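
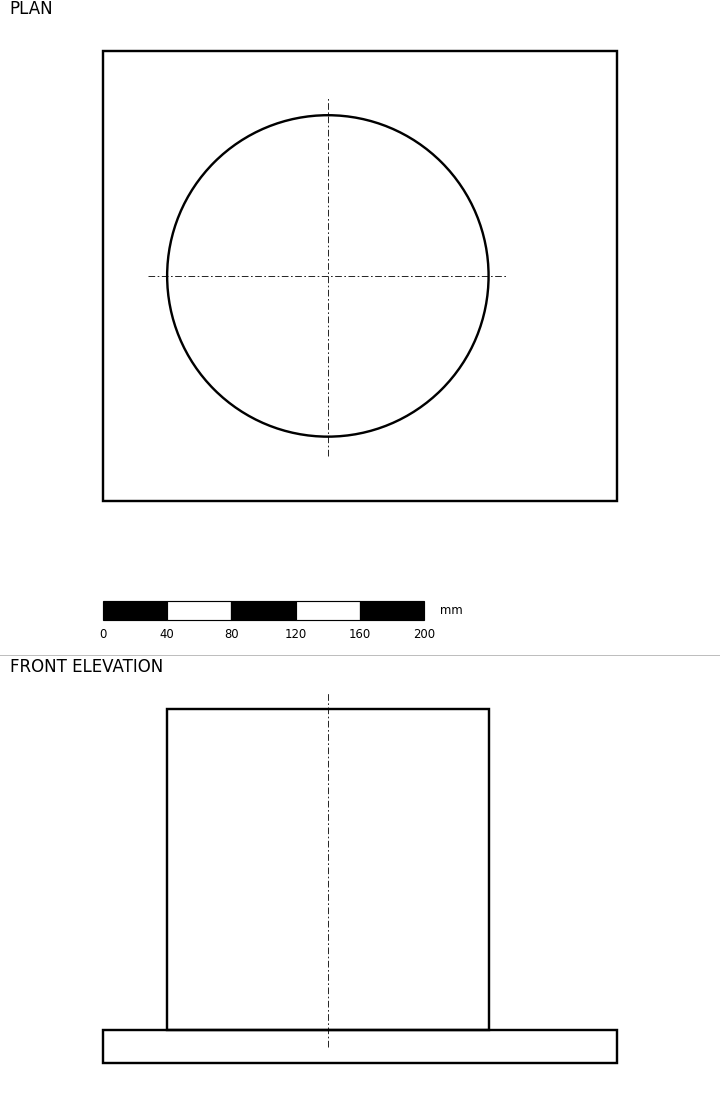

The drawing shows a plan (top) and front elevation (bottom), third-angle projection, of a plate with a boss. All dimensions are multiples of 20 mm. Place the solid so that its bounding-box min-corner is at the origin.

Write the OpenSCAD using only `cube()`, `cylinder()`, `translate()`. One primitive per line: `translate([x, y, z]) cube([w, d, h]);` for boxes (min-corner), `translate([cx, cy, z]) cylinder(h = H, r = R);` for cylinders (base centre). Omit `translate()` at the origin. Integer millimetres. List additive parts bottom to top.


cube([320, 280, 20]);
translate([140, 140, 20]) cylinder(h = 200, r = 100);


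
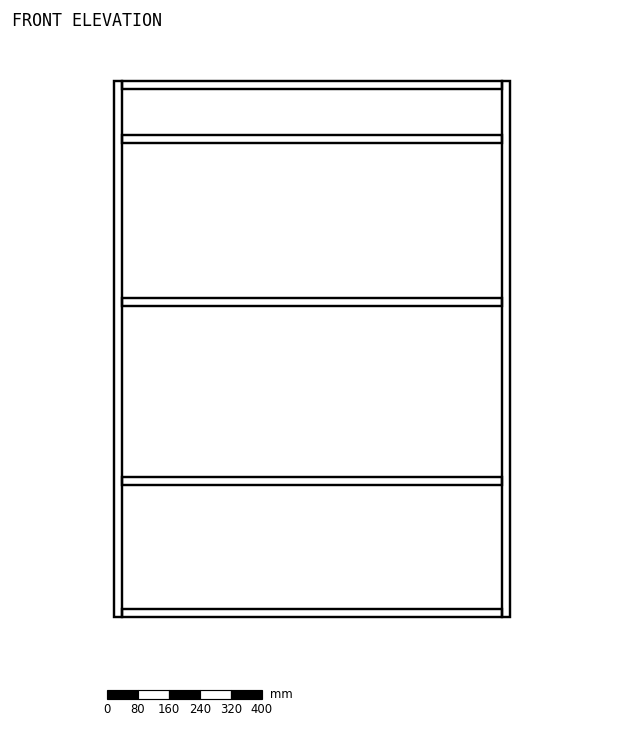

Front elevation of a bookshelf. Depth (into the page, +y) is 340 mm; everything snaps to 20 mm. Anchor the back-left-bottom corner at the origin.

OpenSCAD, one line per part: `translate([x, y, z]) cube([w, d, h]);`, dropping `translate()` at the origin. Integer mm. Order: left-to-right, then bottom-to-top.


cube([20, 340, 1380]);
translate([20, 0, 0]) cube([980, 340, 20]);
translate([20, 0, 340]) cube([980, 340, 20]);
translate([20, 0, 800]) cube([980, 340, 20]);
translate([20, 0, 1220]) cube([980, 340, 20]);
translate([20, 0, 1360]) cube([980, 340, 20]);
translate([1000, 0, 0]) cube([20, 340, 1380]);


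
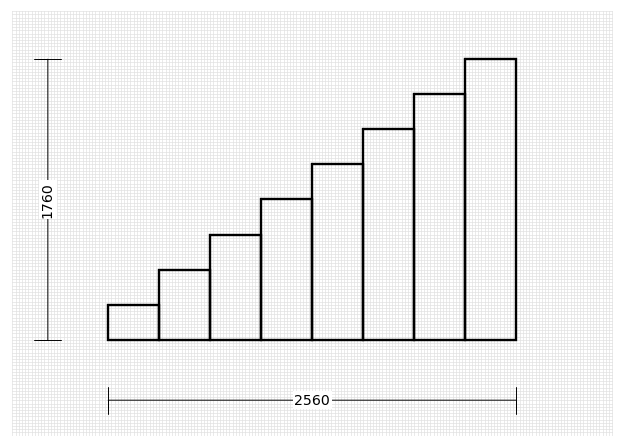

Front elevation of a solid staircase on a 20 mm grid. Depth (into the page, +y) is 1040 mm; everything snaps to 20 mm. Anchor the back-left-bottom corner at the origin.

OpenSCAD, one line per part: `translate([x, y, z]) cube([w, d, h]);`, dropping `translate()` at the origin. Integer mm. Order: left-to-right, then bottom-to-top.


cube([320, 1040, 220]);
translate([320, 0, 0]) cube([320, 1040, 440]);
translate([640, 0, 0]) cube([320, 1040, 660]);
translate([960, 0, 0]) cube([320, 1040, 880]);
translate([1280, 0, 0]) cube([320, 1040, 1100]);
translate([1600, 0, 0]) cube([320, 1040, 1320]);
translate([1920, 0, 0]) cube([320, 1040, 1540]);
translate([2240, 0, 0]) cube([320, 1040, 1760]);


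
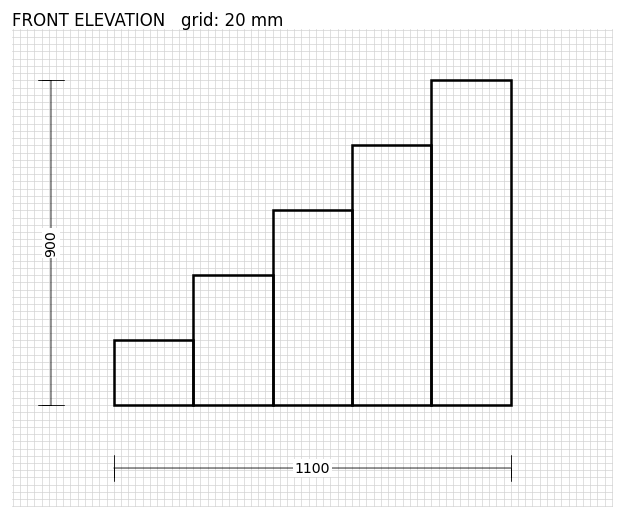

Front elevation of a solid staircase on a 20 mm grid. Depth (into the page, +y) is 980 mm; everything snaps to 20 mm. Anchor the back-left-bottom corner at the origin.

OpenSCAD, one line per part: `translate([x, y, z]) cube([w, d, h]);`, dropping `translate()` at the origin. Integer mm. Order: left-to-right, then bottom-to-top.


cube([220, 980, 180]);
translate([220, 0, 0]) cube([220, 980, 360]);
translate([440, 0, 0]) cube([220, 980, 540]);
translate([660, 0, 0]) cube([220, 980, 720]);
translate([880, 0, 0]) cube([220, 980, 900]);


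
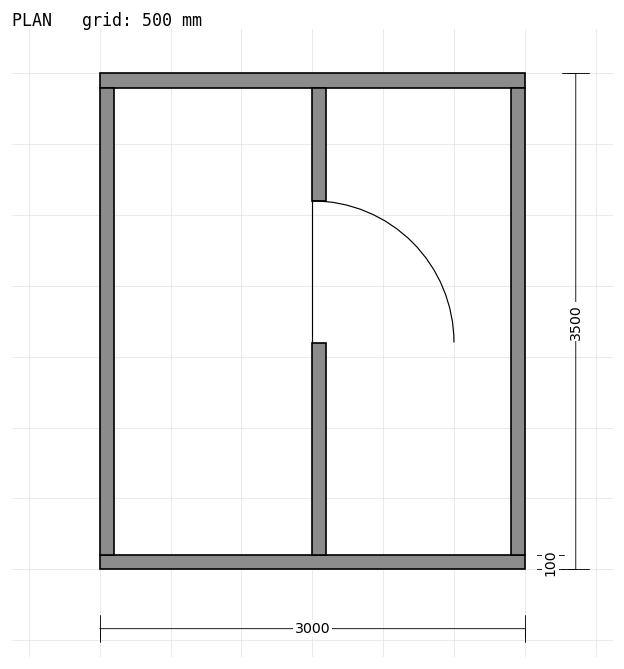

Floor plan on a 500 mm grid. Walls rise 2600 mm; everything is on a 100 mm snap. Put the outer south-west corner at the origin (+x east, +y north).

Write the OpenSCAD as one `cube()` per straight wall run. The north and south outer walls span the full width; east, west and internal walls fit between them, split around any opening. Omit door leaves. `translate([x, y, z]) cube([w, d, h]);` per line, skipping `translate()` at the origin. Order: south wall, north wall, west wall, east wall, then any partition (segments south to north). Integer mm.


cube([3000, 100, 2600]);
translate([0, 3400, 0]) cube([3000, 100, 2600]);
translate([0, 100, 0]) cube([100, 3300, 2600]);
translate([2900, 100, 0]) cube([100, 3300, 2600]);
translate([1500, 100, 0]) cube([100, 1500, 2600]);
translate([1500, 2600, 0]) cube([100, 800, 2600]);


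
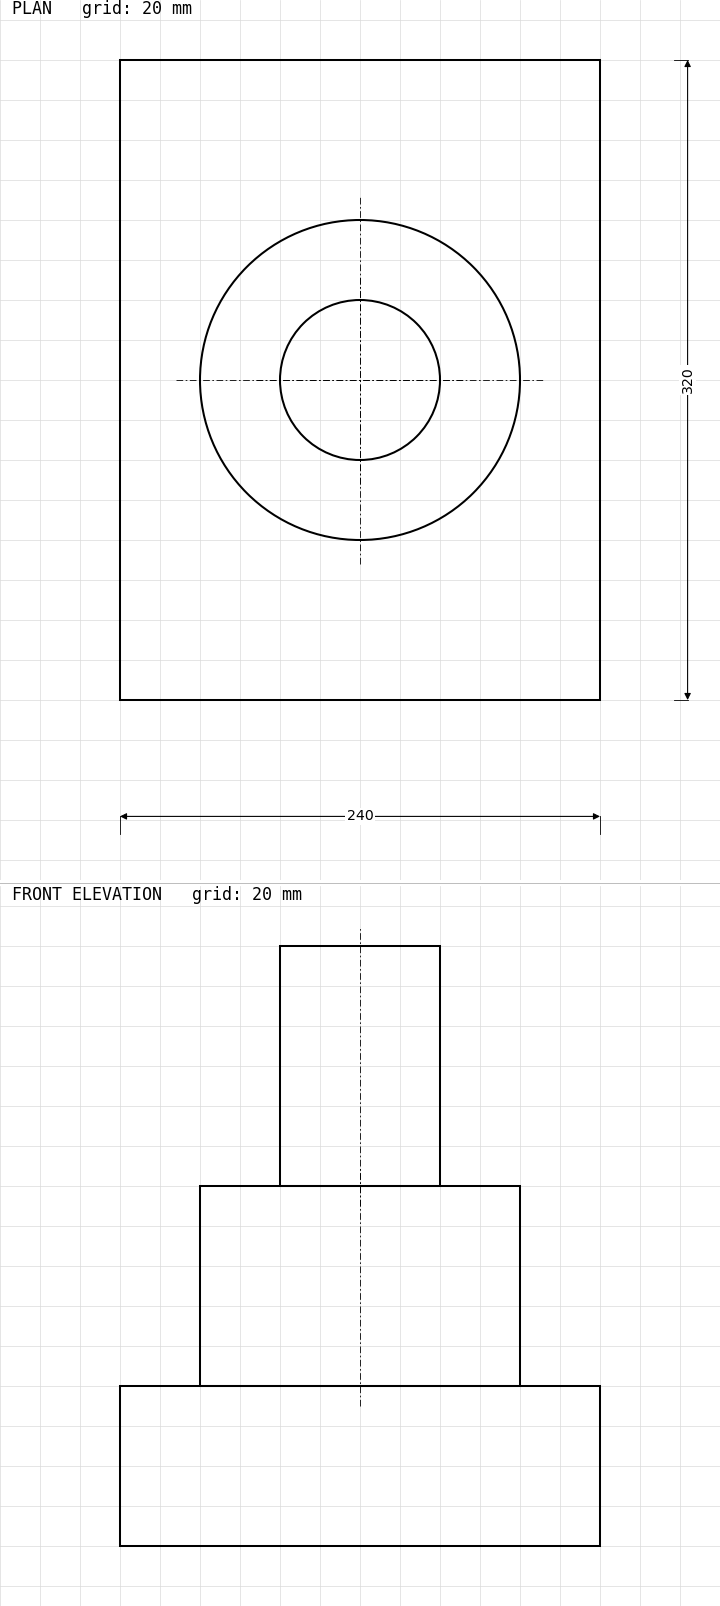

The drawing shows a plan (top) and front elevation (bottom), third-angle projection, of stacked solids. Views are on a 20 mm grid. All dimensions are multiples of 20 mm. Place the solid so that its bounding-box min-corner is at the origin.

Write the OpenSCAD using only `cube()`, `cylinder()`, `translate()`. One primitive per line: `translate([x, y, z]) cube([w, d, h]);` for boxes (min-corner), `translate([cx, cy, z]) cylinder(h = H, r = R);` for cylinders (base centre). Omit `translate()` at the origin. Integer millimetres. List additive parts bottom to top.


cube([240, 320, 80]);
translate([120, 160, 80]) cylinder(h = 100, r = 80);
translate([120, 160, 180]) cylinder(h = 120, r = 40);


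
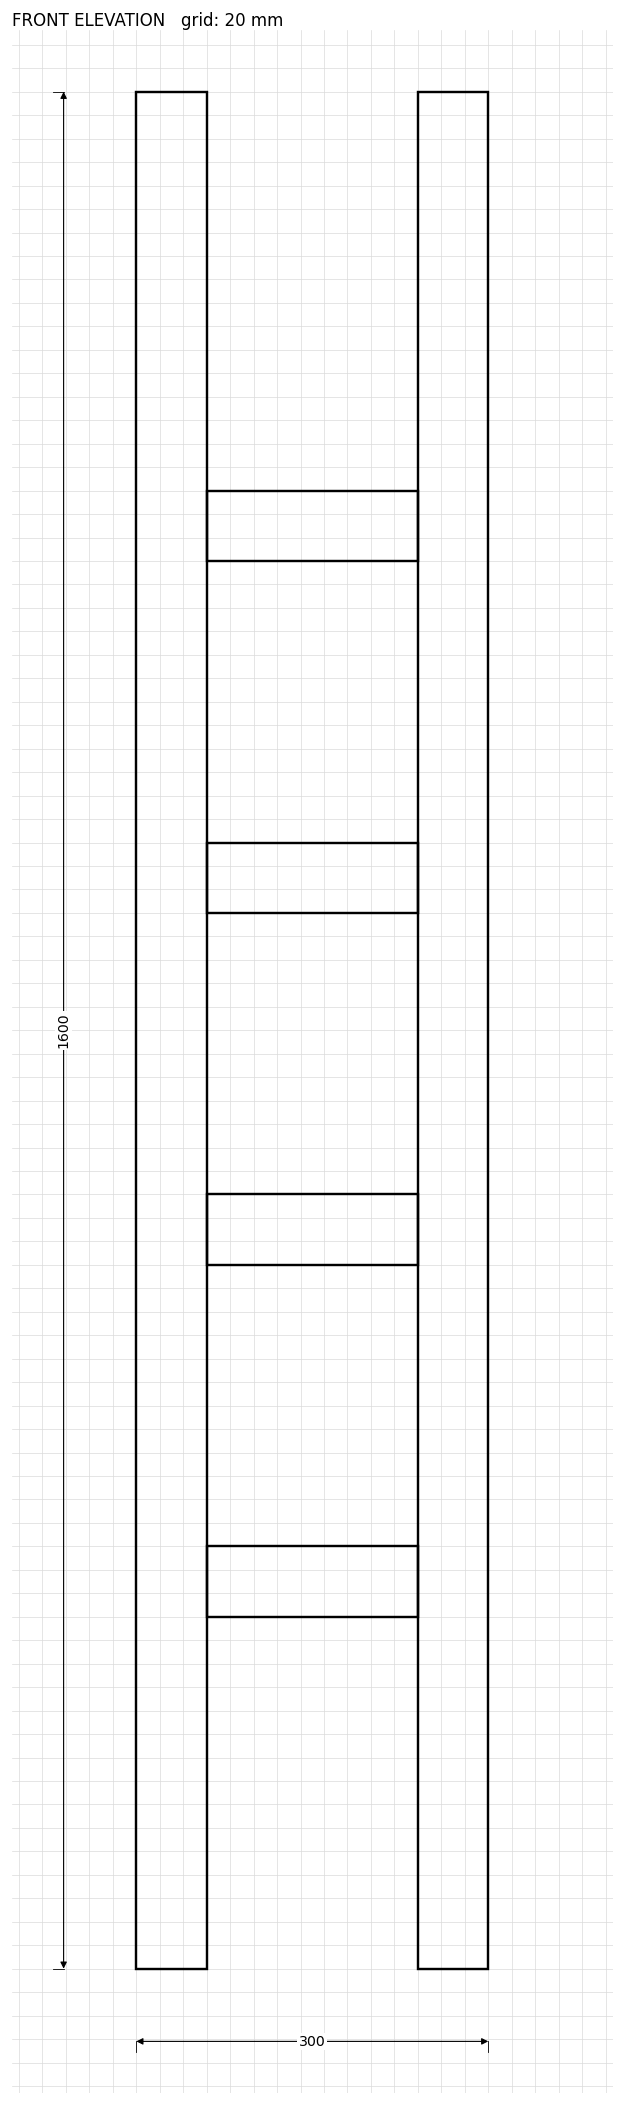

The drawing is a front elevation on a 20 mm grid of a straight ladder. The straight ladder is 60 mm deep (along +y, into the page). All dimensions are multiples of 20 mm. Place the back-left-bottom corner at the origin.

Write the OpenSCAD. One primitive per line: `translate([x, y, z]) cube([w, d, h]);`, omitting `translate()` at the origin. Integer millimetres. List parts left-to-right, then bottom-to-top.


cube([60, 60, 1600]);
translate([60, 0, 300]) cube([180, 60, 60]);
translate([60, 0, 600]) cube([180, 60, 60]);
translate([60, 0, 900]) cube([180, 60, 60]);
translate([60, 0, 1200]) cube([180, 60, 60]);
translate([240, 0, 0]) cube([60, 60, 1600]);


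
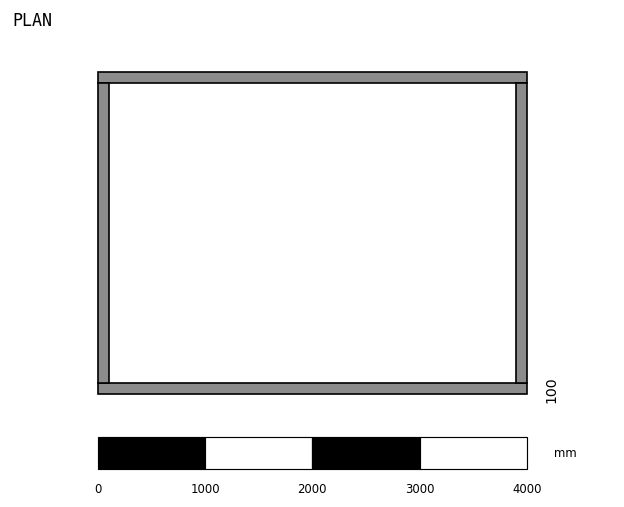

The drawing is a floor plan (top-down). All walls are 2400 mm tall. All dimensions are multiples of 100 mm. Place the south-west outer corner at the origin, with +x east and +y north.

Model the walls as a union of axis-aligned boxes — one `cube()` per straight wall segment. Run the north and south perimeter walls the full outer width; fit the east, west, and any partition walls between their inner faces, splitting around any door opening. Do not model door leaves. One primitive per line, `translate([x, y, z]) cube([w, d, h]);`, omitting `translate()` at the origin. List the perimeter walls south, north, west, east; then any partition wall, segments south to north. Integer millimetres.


cube([4000, 100, 2400]);
translate([0, 2900, 0]) cube([4000, 100, 2400]);
translate([0, 100, 0]) cube([100, 2800, 2400]);
translate([3900, 100, 0]) cube([100, 2800, 2400]);


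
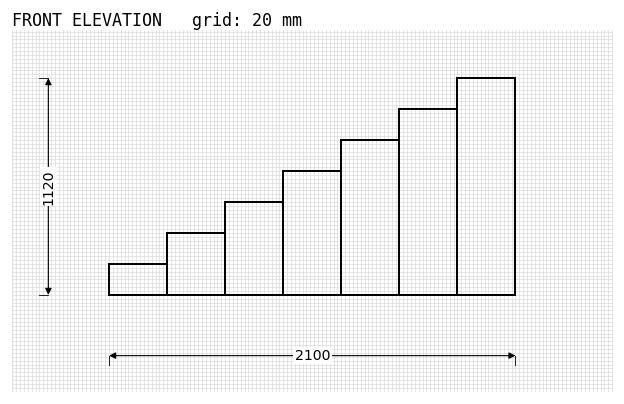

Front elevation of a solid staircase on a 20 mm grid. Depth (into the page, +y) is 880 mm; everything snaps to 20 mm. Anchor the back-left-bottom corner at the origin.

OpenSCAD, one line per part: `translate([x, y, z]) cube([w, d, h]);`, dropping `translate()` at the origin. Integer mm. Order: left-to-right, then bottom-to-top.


cube([300, 880, 160]);
translate([300, 0, 0]) cube([300, 880, 320]);
translate([600, 0, 0]) cube([300, 880, 480]);
translate([900, 0, 0]) cube([300, 880, 640]);
translate([1200, 0, 0]) cube([300, 880, 800]);
translate([1500, 0, 0]) cube([300, 880, 960]);
translate([1800, 0, 0]) cube([300, 880, 1120]);


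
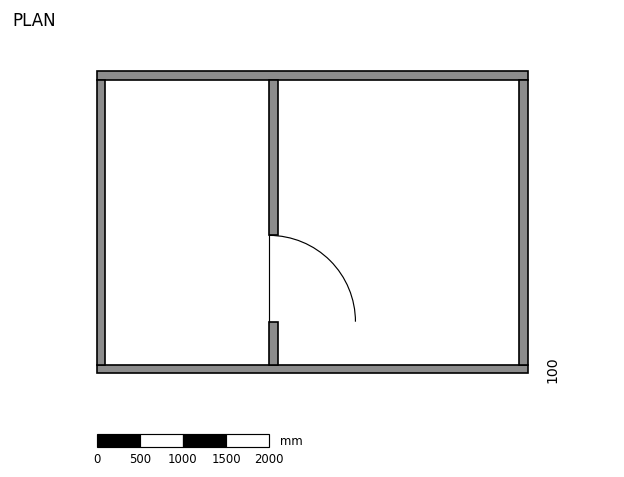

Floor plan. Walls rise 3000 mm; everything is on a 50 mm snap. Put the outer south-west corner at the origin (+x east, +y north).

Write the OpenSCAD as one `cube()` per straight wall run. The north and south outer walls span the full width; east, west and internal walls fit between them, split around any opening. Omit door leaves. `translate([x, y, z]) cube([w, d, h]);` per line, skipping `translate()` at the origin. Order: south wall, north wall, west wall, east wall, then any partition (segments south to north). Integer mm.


cube([5000, 100, 3000]);
translate([0, 3400, 0]) cube([5000, 100, 3000]);
translate([0, 100, 0]) cube([100, 3300, 3000]);
translate([4900, 100, 0]) cube([100, 3300, 3000]);
translate([2000, 100, 0]) cube([100, 500, 3000]);
translate([2000, 1600, 0]) cube([100, 1800, 3000]);


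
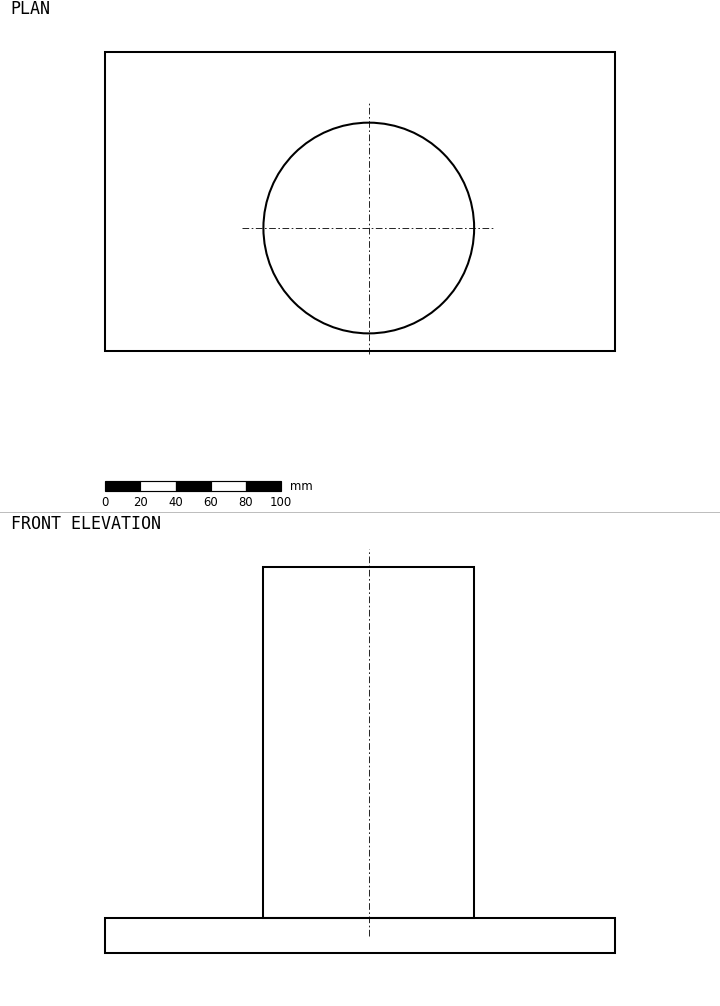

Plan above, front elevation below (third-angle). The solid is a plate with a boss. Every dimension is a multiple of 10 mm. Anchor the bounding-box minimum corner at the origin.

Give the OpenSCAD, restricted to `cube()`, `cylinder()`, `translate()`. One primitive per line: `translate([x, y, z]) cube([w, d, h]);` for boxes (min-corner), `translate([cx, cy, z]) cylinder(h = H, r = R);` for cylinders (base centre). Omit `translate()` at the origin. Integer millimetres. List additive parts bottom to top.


cube([290, 170, 20]);
translate([150, 70, 20]) cylinder(h = 200, r = 60);


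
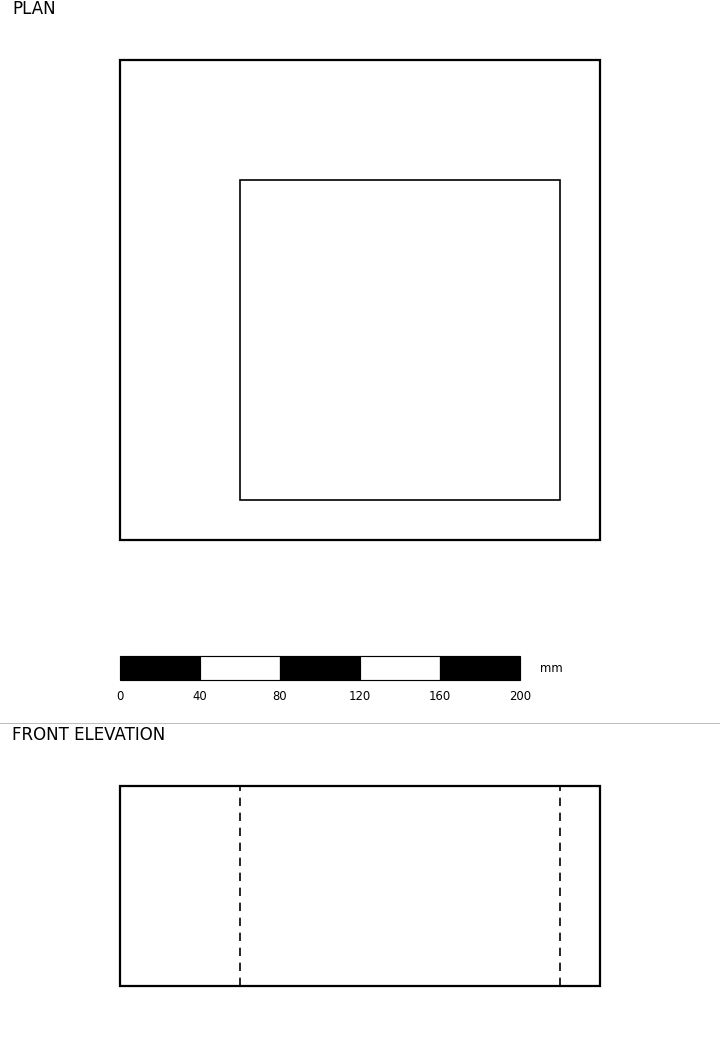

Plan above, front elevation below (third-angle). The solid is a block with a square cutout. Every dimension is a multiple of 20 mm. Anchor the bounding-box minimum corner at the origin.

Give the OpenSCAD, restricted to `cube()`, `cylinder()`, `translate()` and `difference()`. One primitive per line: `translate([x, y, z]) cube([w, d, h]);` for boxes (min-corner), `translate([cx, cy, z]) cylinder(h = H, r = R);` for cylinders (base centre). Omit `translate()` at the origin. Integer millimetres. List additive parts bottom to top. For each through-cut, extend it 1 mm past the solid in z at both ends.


difference() {
  cube([240, 240, 100]);
  translate([60, 20, -1]) cube([160, 160, 102]);
}


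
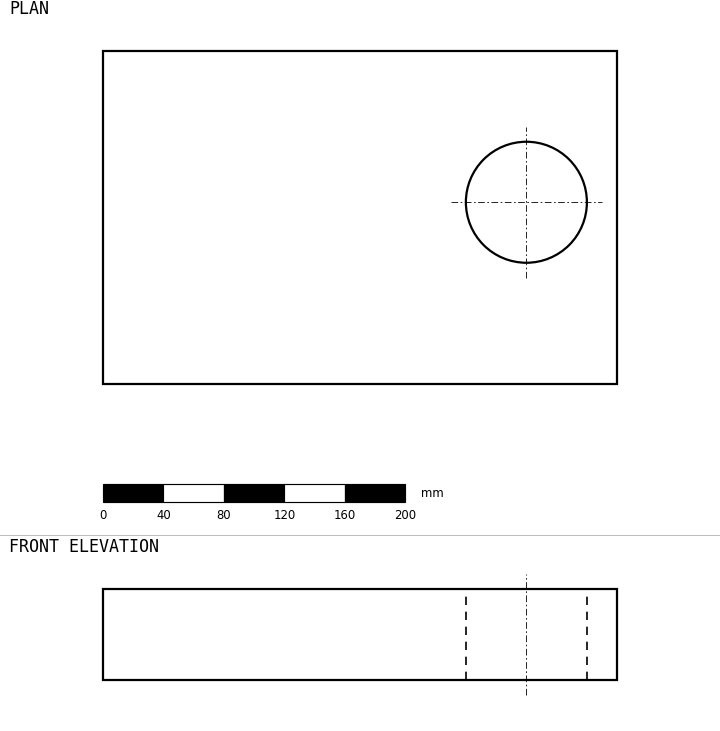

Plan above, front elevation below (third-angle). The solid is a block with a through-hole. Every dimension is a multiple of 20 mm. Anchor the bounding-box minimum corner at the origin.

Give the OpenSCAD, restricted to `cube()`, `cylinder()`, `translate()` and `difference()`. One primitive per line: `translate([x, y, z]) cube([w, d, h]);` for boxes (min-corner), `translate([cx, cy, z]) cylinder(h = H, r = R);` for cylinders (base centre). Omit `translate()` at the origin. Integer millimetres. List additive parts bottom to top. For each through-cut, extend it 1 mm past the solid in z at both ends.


difference() {
  cube([340, 220, 60]);
  translate([280, 120, -1]) cylinder(h = 62, r = 40);
}


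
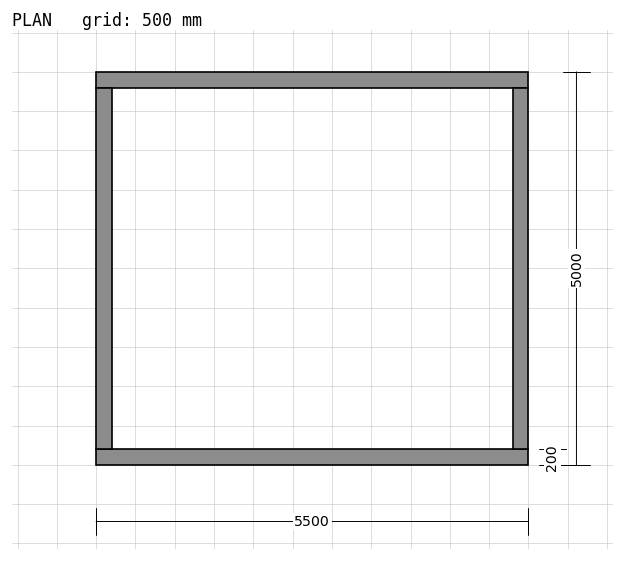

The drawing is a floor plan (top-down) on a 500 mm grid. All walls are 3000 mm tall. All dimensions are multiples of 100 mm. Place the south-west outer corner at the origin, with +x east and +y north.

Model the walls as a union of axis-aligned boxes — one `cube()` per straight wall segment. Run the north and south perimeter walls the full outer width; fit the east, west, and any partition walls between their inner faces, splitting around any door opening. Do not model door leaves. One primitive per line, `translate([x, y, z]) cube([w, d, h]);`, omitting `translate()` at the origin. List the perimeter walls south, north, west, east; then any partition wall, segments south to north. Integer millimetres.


cube([5500, 200, 3000]);
translate([0, 4800, 0]) cube([5500, 200, 3000]);
translate([0, 200, 0]) cube([200, 4600, 3000]);
translate([5300, 200, 0]) cube([200, 4600, 3000]);


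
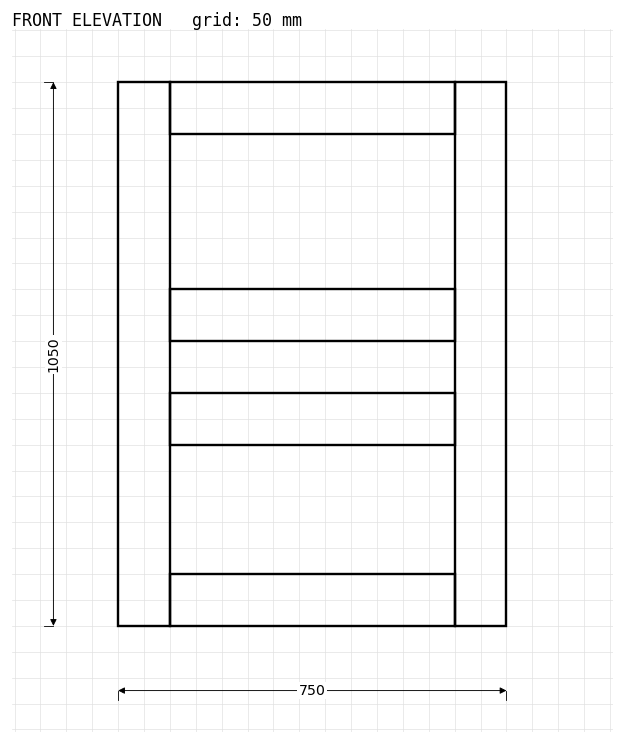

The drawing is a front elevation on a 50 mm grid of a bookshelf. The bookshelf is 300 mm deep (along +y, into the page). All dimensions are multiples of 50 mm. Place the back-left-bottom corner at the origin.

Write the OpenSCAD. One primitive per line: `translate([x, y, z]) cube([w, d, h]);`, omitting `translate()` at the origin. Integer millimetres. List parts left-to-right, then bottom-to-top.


cube([100, 300, 1050]);
translate([100, 0, 0]) cube([550, 300, 100]);
translate([100, 0, 350]) cube([550, 300, 100]);
translate([100, 0, 550]) cube([550, 300, 100]);
translate([100, 0, 950]) cube([550, 300, 100]);
translate([650, 0, 0]) cube([100, 300, 1050]);


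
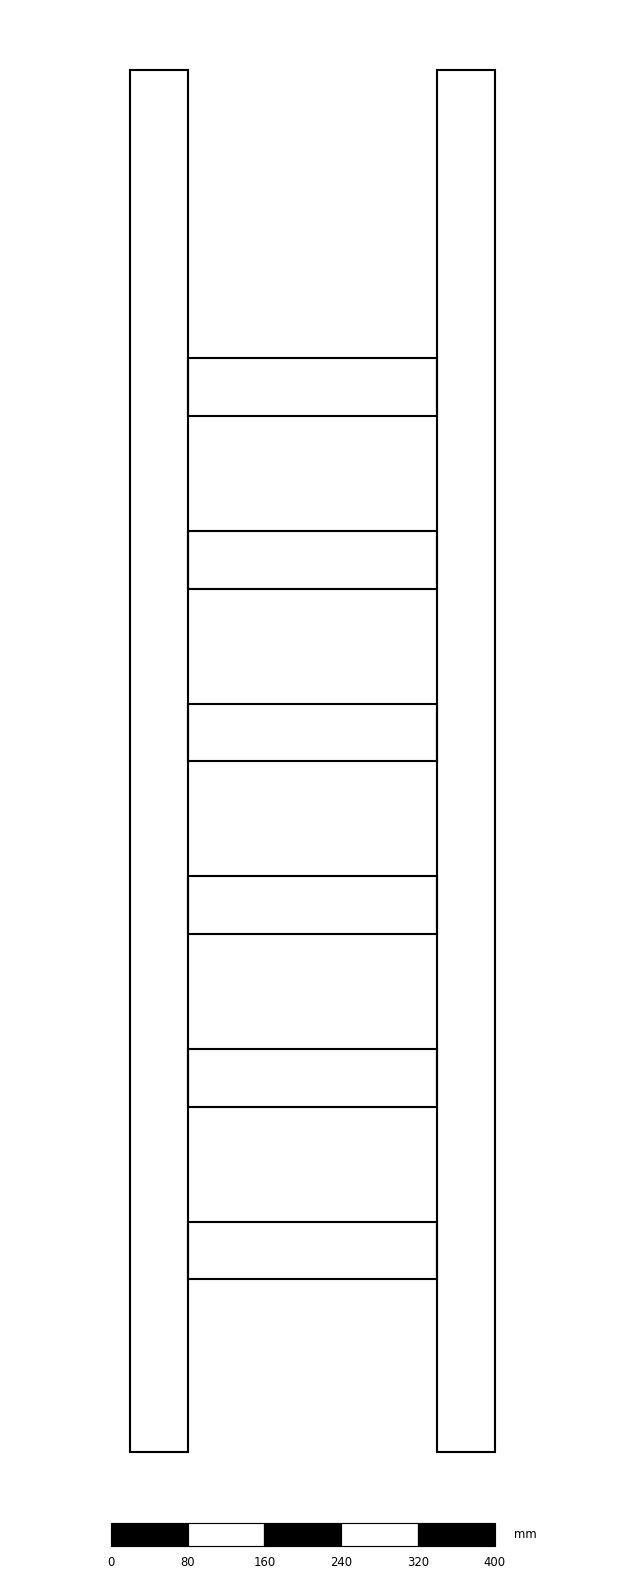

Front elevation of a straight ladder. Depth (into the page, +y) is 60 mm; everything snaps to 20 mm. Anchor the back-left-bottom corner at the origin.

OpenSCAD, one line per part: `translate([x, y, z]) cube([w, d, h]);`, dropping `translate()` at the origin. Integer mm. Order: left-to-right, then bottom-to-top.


cube([60, 60, 1440]);
translate([60, 0, 180]) cube([260, 60, 60]);
translate([60, 0, 360]) cube([260, 60, 60]);
translate([60, 0, 540]) cube([260, 60, 60]);
translate([60, 0, 720]) cube([260, 60, 60]);
translate([60, 0, 900]) cube([260, 60, 60]);
translate([60, 0, 1080]) cube([260, 60, 60]);
translate([320, 0, 0]) cube([60, 60, 1440]);


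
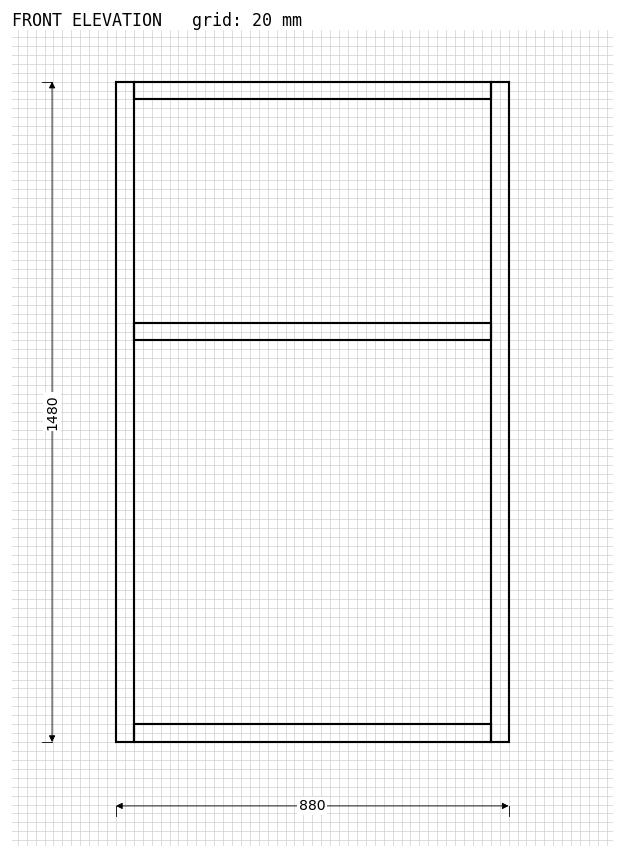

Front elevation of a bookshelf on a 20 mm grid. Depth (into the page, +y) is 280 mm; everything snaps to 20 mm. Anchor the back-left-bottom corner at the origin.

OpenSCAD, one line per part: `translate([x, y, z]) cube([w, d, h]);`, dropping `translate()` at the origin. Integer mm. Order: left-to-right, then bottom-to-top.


cube([40, 280, 1480]);
translate([40, 0, 0]) cube([800, 280, 40]);
translate([40, 0, 900]) cube([800, 280, 40]);
translate([40, 0, 1440]) cube([800, 280, 40]);
translate([840, 0, 0]) cube([40, 280, 1480]);


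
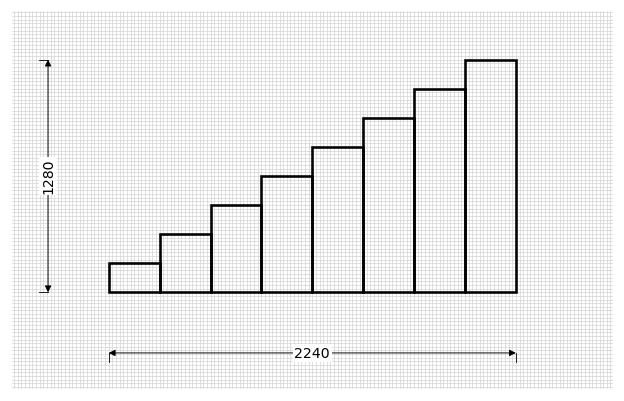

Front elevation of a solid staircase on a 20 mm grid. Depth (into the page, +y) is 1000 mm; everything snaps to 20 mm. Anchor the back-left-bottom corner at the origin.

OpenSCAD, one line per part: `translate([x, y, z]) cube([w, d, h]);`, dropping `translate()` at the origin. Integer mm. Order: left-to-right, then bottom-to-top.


cube([280, 1000, 160]);
translate([280, 0, 0]) cube([280, 1000, 320]);
translate([560, 0, 0]) cube([280, 1000, 480]);
translate([840, 0, 0]) cube([280, 1000, 640]);
translate([1120, 0, 0]) cube([280, 1000, 800]);
translate([1400, 0, 0]) cube([280, 1000, 960]);
translate([1680, 0, 0]) cube([280, 1000, 1120]);
translate([1960, 0, 0]) cube([280, 1000, 1280]);


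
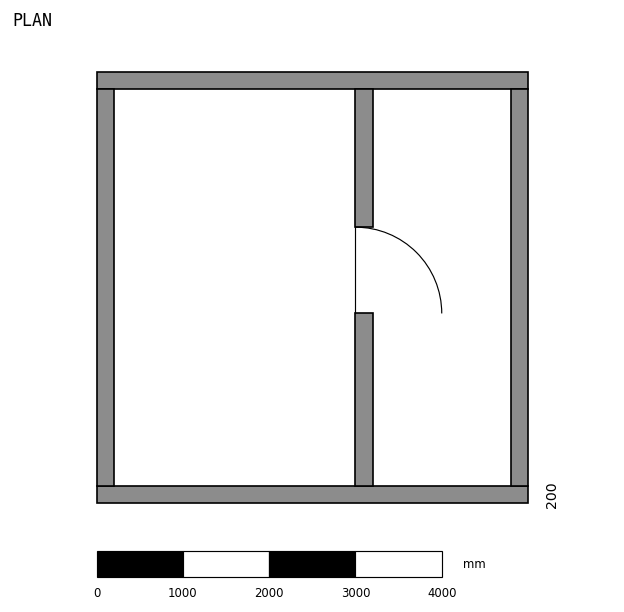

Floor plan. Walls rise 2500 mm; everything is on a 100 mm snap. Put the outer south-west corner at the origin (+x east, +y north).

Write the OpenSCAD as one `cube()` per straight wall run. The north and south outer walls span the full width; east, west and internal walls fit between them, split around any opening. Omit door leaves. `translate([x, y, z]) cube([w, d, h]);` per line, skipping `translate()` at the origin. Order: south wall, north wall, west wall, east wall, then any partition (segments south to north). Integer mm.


cube([5000, 200, 2500]);
translate([0, 4800, 0]) cube([5000, 200, 2500]);
translate([0, 200, 0]) cube([200, 4600, 2500]);
translate([4800, 200, 0]) cube([200, 4600, 2500]);
translate([3000, 200, 0]) cube([200, 2000, 2500]);
translate([3000, 3200, 0]) cube([200, 1600, 2500]);


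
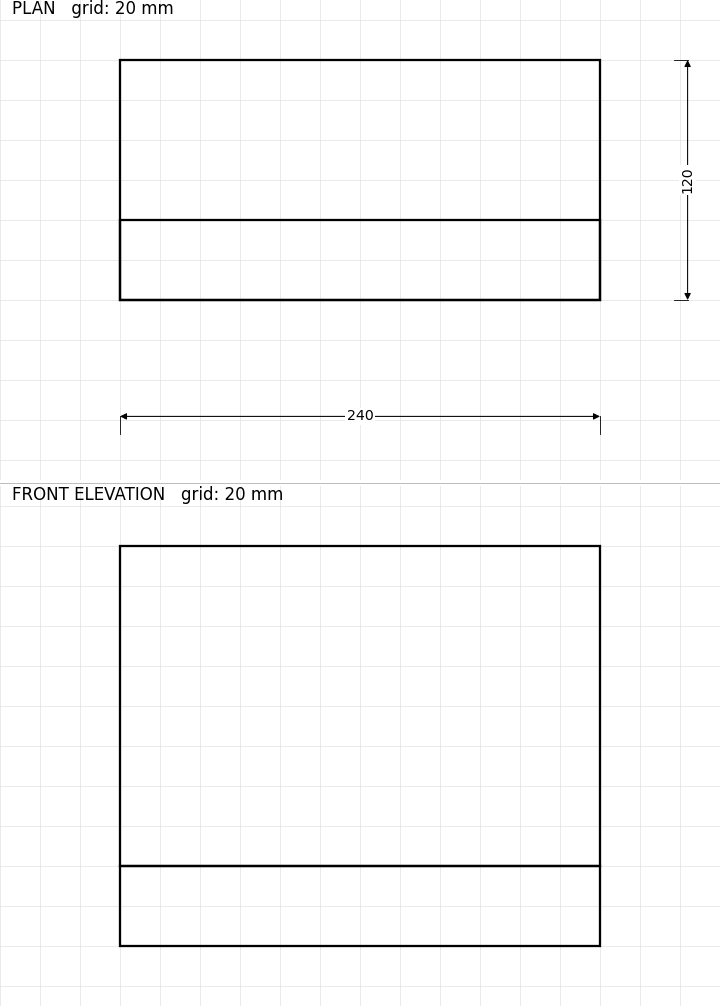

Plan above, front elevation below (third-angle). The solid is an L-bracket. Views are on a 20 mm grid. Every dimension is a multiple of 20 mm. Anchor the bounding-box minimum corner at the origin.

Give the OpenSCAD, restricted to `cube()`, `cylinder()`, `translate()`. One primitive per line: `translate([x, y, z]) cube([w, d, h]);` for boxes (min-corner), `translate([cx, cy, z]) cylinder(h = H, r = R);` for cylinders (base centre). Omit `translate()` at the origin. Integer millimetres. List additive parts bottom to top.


cube([240, 120, 40]);
translate([0, 0, 40]) cube([240, 40, 160]);


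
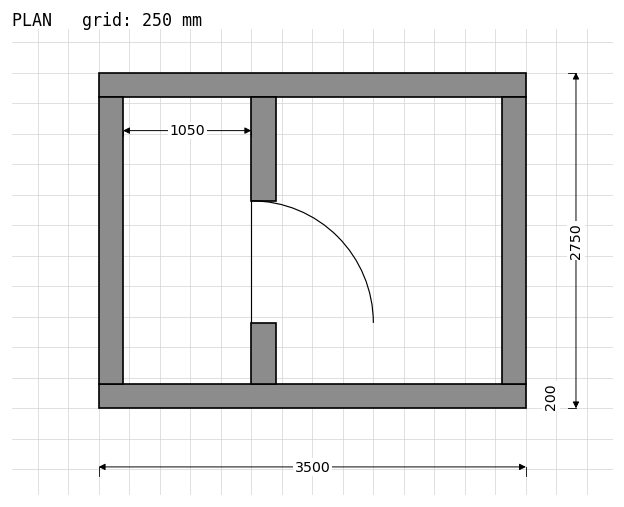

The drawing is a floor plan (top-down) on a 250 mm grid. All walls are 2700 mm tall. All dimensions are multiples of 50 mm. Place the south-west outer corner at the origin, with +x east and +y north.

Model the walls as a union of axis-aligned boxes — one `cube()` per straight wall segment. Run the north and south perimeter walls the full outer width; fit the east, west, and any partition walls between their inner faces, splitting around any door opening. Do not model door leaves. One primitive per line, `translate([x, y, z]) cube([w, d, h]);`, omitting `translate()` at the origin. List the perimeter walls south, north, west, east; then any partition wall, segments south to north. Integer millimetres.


cube([3500, 200, 2700]);
translate([0, 2550, 0]) cube([3500, 200, 2700]);
translate([0, 200, 0]) cube([200, 2350, 2700]);
translate([3300, 200, 0]) cube([200, 2350, 2700]);
translate([1250, 200, 0]) cube([200, 500, 2700]);
translate([1250, 1700, 0]) cube([200, 850, 2700]);


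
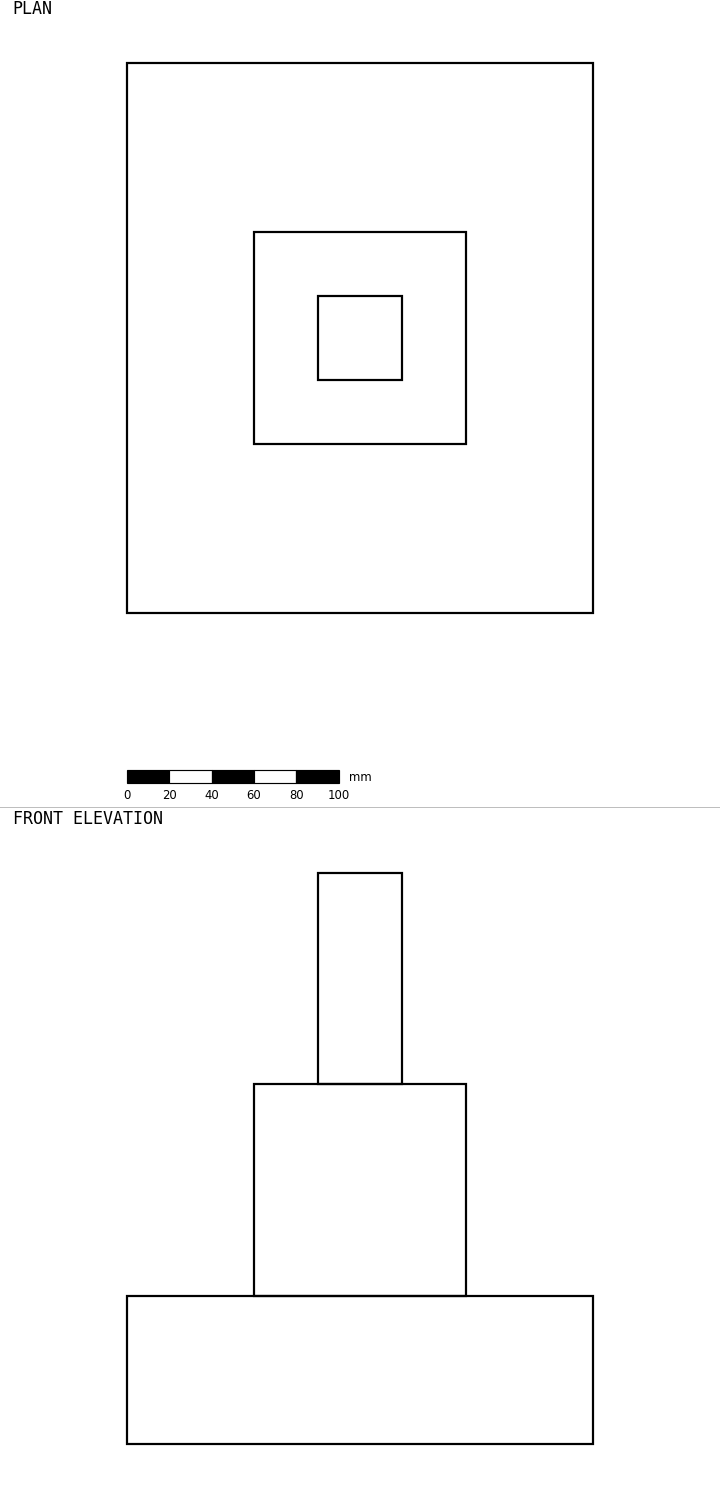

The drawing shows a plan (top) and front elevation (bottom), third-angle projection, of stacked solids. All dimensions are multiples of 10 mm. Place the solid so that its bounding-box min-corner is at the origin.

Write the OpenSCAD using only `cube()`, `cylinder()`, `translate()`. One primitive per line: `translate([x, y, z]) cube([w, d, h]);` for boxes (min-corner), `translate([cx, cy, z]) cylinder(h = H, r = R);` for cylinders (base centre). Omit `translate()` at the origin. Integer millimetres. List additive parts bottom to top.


cube([220, 260, 70]);
translate([60, 80, 70]) cube([100, 100, 100]);
translate([90, 110, 170]) cube([40, 40, 100]);


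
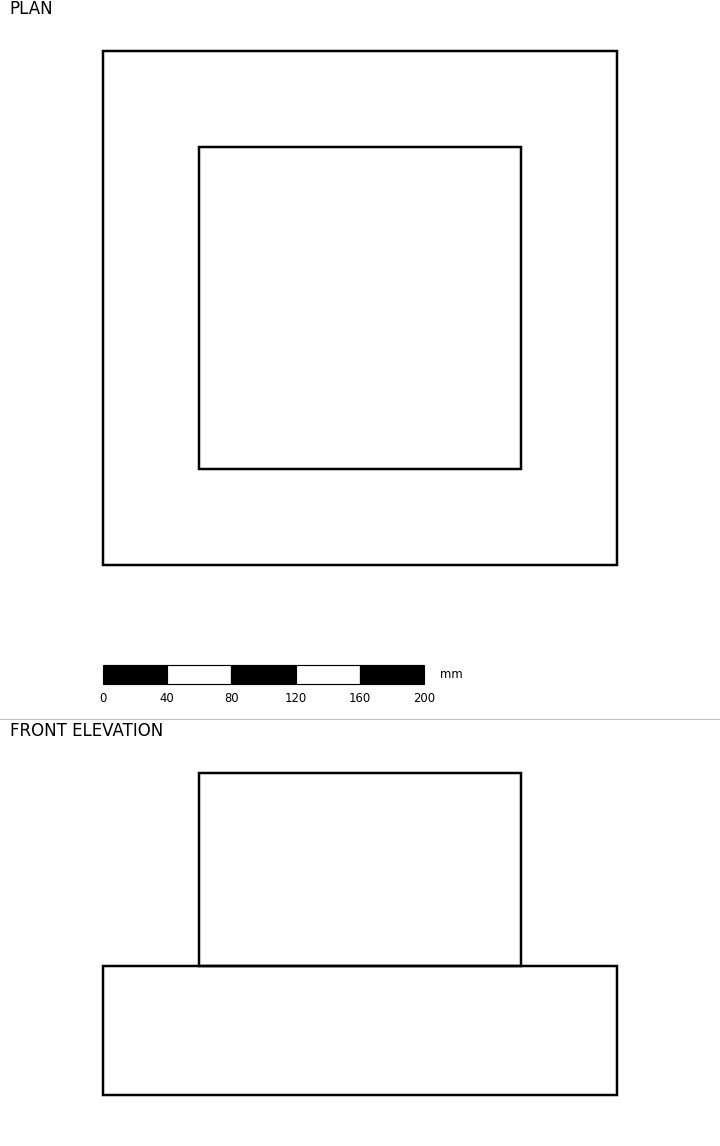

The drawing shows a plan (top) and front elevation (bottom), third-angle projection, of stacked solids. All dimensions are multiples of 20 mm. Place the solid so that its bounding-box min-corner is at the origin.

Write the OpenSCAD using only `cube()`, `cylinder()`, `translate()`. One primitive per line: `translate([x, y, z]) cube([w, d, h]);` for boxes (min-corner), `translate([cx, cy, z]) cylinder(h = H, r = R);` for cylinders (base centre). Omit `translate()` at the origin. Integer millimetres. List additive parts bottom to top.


cube([320, 320, 80]);
translate([60, 60, 80]) cube([200, 200, 120]);


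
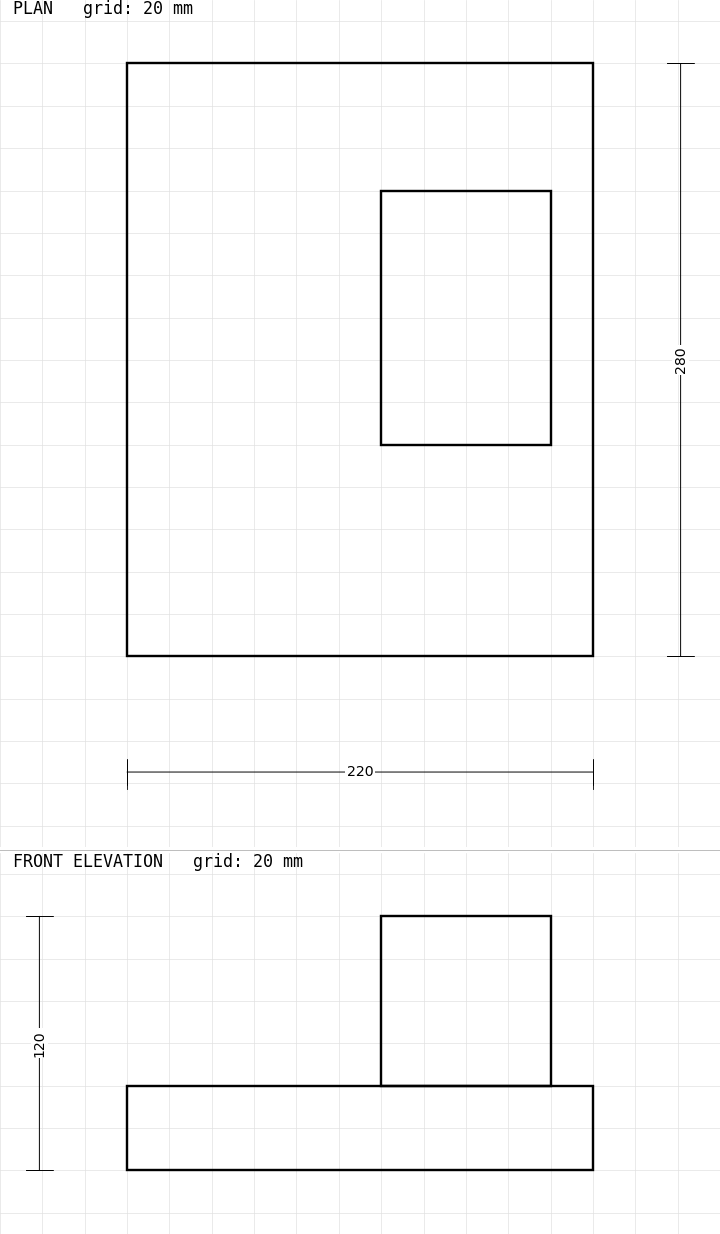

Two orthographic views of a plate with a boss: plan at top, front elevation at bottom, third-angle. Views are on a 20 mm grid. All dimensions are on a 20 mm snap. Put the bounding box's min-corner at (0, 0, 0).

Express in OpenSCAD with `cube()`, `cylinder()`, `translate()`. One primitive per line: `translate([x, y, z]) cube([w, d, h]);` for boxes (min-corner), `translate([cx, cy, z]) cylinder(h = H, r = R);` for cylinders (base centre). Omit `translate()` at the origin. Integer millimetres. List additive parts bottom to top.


cube([220, 280, 40]);
translate([120, 100, 40]) cube([80, 120, 80]);


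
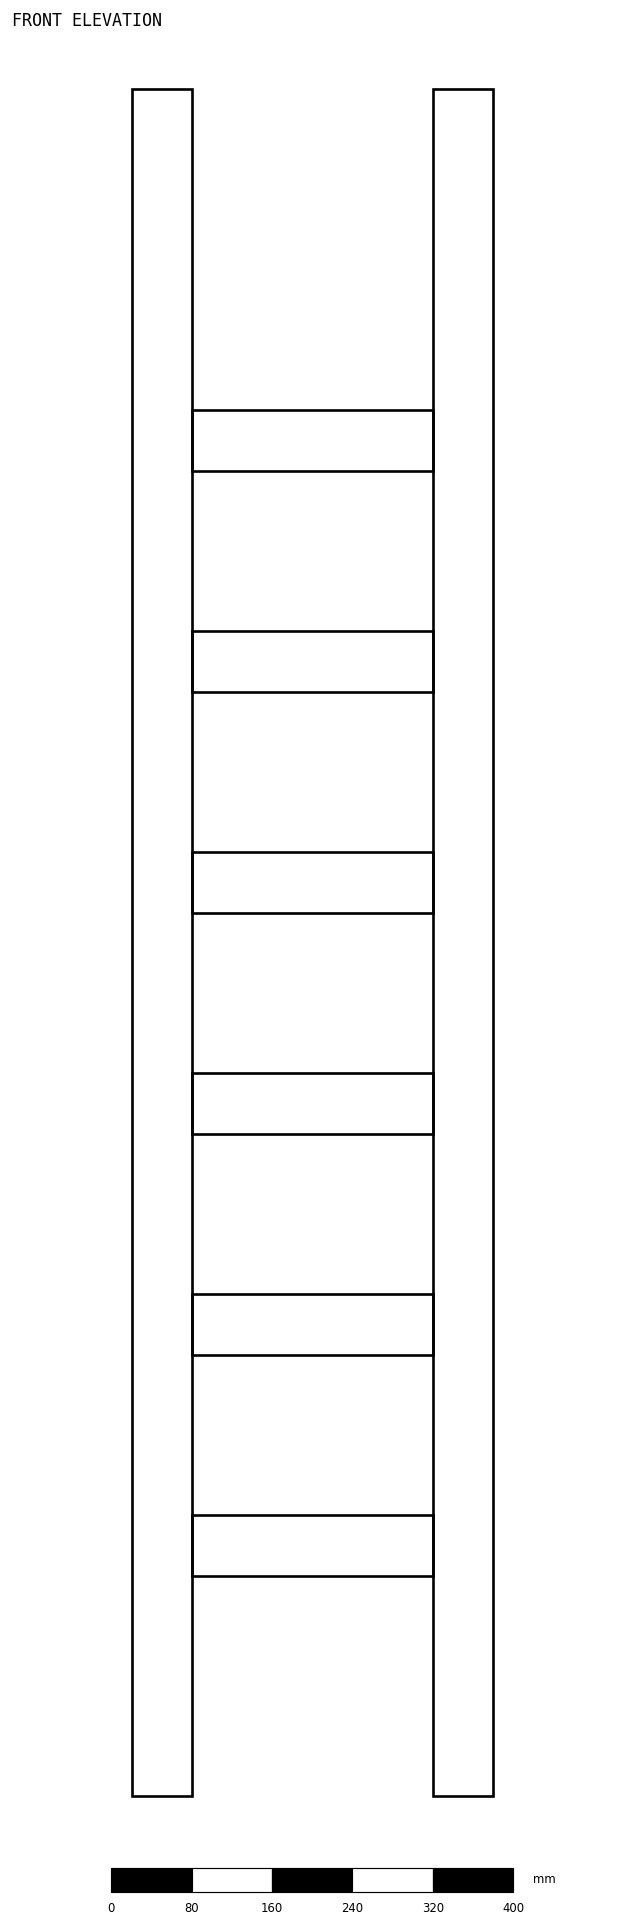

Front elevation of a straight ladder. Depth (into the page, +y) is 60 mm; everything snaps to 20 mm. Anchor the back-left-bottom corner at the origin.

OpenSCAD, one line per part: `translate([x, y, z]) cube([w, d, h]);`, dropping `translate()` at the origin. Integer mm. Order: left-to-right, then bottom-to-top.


cube([60, 60, 1700]);
translate([60, 0, 220]) cube([240, 60, 60]);
translate([60, 0, 440]) cube([240, 60, 60]);
translate([60, 0, 660]) cube([240, 60, 60]);
translate([60, 0, 880]) cube([240, 60, 60]);
translate([60, 0, 1100]) cube([240, 60, 60]);
translate([60, 0, 1320]) cube([240, 60, 60]);
translate([300, 0, 0]) cube([60, 60, 1700]);


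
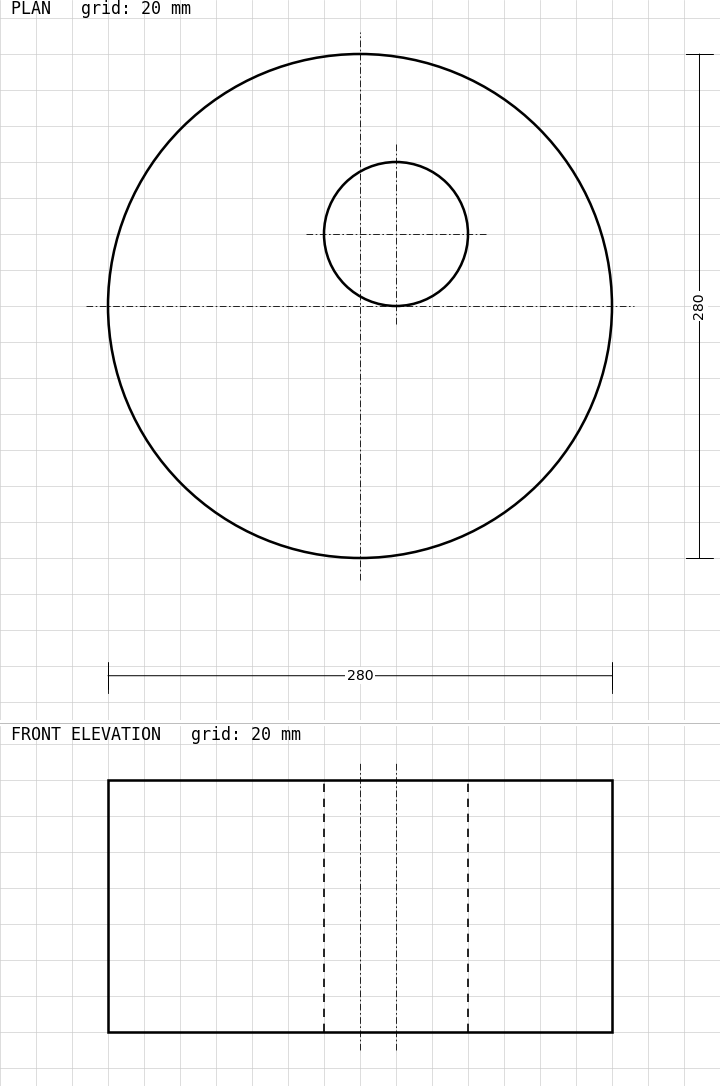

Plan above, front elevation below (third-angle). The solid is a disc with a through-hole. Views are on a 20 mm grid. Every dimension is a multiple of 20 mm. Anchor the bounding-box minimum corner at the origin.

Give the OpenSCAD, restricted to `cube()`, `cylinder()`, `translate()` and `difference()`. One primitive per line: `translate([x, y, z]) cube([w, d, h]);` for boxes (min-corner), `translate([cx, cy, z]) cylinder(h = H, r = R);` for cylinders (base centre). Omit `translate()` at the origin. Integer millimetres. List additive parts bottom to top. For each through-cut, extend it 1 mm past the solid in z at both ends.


difference() {
  translate([140, 140, 0]) cylinder(h = 140, r = 140);
  translate([160, 180, -1]) cylinder(h = 142, r = 40);
}


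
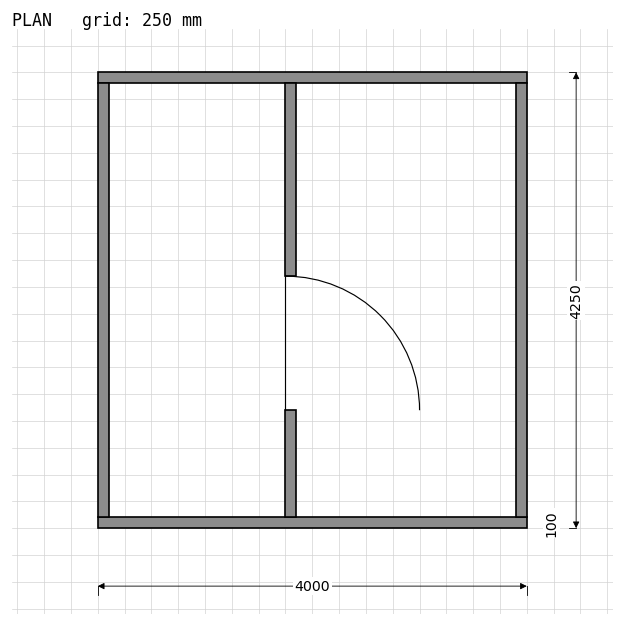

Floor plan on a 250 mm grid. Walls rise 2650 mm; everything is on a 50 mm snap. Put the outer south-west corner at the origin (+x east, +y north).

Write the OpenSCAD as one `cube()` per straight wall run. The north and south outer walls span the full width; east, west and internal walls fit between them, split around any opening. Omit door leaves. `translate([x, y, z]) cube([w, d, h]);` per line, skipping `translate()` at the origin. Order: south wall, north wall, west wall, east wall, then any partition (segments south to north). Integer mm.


cube([4000, 100, 2650]);
translate([0, 4150, 0]) cube([4000, 100, 2650]);
translate([0, 100, 0]) cube([100, 4050, 2650]);
translate([3900, 100, 0]) cube([100, 4050, 2650]);
translate([1750, 100, 0]) cube([100, 1000, 2650]);
translate([1750, 2350, 0]) cube([100, 1800, 2650]);


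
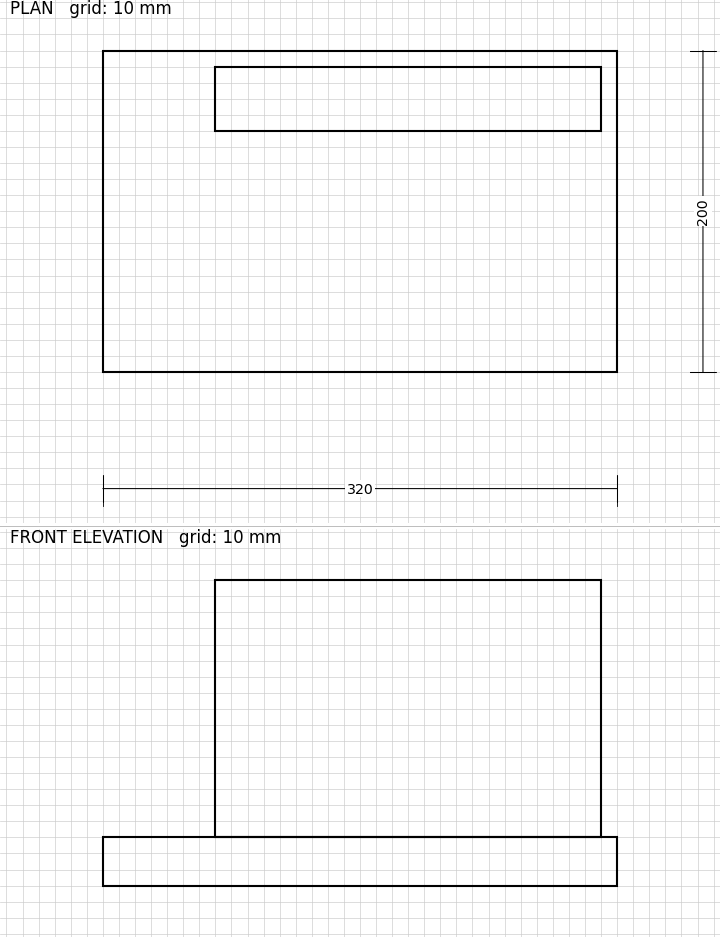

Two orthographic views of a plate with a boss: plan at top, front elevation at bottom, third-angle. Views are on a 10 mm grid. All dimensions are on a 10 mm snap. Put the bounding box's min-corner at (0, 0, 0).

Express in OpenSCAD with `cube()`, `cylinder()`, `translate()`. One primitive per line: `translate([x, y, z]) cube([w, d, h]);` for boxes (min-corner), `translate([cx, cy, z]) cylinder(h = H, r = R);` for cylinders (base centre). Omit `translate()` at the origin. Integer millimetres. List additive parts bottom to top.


cube([320, 200, 30]);
translate([70, 150, 30]) cube([240, 40, 160]);


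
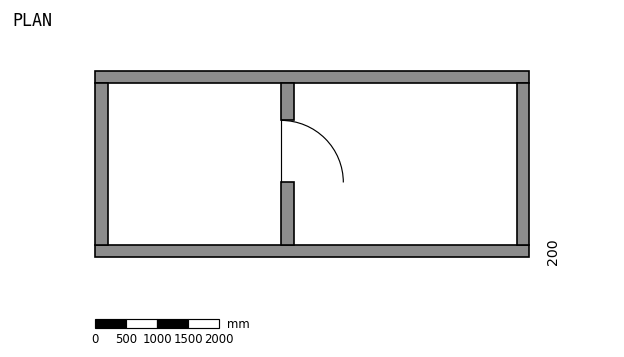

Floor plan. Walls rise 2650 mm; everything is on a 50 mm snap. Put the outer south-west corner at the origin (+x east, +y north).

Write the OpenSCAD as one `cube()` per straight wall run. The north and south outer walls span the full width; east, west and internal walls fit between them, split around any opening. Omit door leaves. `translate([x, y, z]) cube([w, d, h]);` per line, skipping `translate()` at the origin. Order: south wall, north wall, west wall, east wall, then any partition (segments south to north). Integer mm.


cube([7000, 200, 2650]);
translate([0, 2800, 0]) cube([7000, 200, 2650]);
translate([0, 200, 0]) cube([200, 2600, 2650]);
translate([6800, 200, 0]) cube([200, 2600, 2650]);
translate([3000, 200, 0]) cube([200, 1000, 2650]);
translate([3000, 2200, 0]) cube([200, 600, 2650]);


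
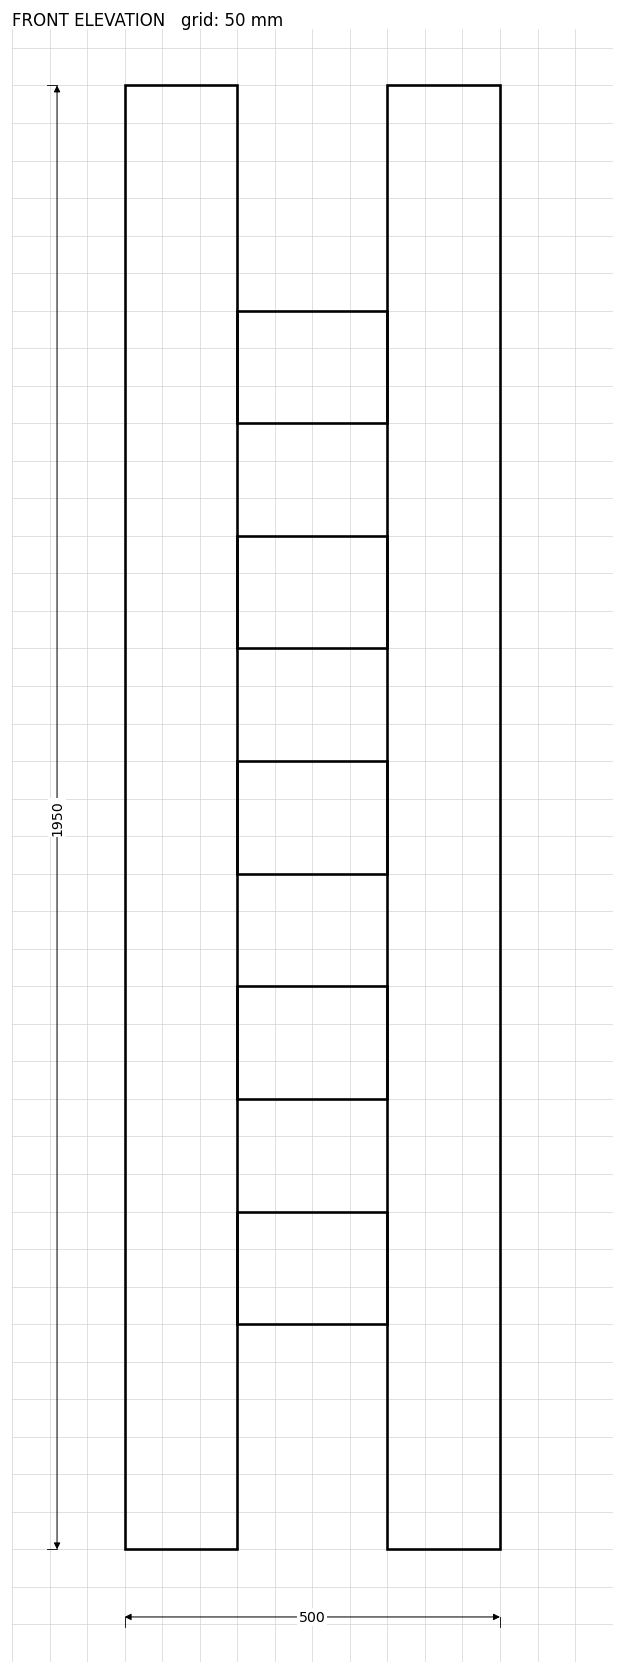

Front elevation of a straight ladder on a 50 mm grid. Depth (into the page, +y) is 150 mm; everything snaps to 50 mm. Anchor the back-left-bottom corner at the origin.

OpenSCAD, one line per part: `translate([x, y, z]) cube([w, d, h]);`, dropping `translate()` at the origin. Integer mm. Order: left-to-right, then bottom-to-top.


cube([150, 150, 1950]);
translate([150, 0, 300]) cube([200, 150, 150]);
translate([150, 0, 600]) cube([200, 150, 150]);
translate([150, 0, 900]) cube([200, 150, 150]);
translate([150, 0, 1200]) cube([200, 150, 150]);
translate([150, 0, 1500]) cube([200, 150, 150]);
translate([350, 0, 0]) cube([150, 150, 1950]);


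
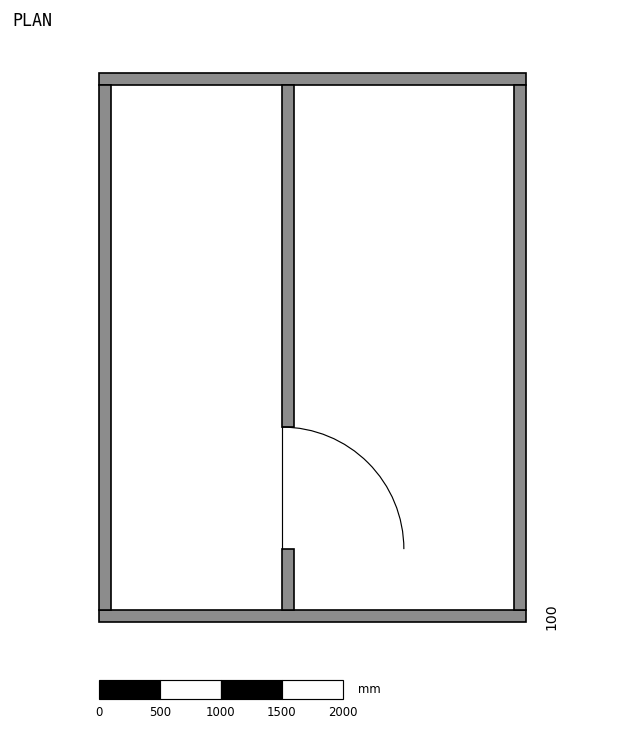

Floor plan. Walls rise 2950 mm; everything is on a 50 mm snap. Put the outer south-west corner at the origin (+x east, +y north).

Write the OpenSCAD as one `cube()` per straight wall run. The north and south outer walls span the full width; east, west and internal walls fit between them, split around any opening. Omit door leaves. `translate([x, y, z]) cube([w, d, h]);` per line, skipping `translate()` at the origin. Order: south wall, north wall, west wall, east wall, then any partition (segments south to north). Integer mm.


cube([3500, 100, 2950]);
translate([0, 4400, 0]) cube([3500, 100, 2950]);
translate([0, 100, 0]) cube([100, 4300, 2950]);
translate([3400, 100, 0]) cube([100, 4300, 2950]);
translate([1500, 100, 0]) cube([100, 500, 2950]);
translate([1500, 1600, 0]) cube([100, 2800, 2950]);


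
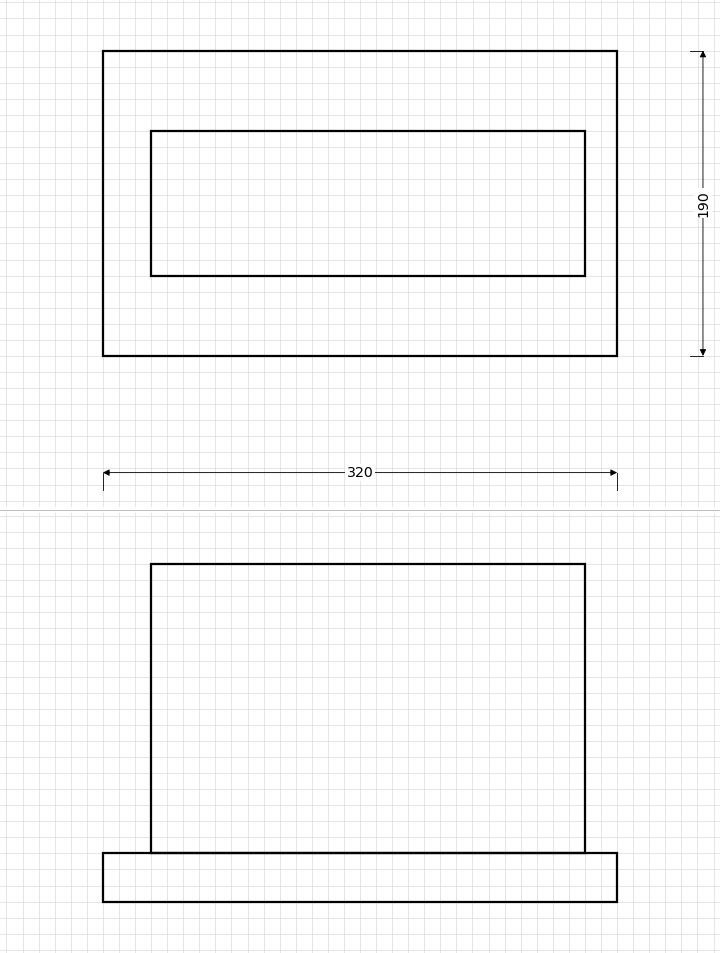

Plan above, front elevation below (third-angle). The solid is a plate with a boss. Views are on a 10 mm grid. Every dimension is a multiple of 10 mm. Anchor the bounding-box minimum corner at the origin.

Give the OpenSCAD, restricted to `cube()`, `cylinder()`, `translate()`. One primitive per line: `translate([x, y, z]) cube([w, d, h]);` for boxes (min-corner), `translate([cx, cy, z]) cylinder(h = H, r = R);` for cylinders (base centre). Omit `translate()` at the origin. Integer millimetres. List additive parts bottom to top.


cube([320, 190, 30]);
translate([30, 50, 30]) cube([270, 90, 180]);


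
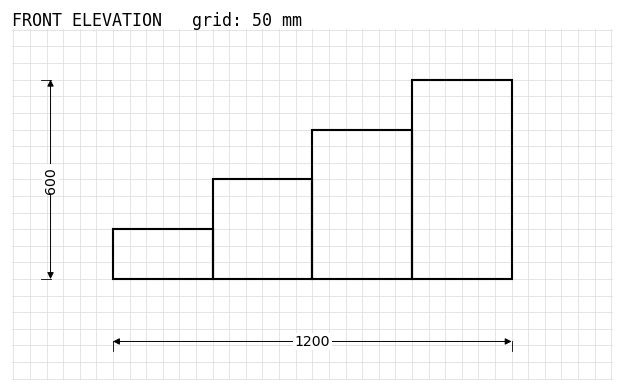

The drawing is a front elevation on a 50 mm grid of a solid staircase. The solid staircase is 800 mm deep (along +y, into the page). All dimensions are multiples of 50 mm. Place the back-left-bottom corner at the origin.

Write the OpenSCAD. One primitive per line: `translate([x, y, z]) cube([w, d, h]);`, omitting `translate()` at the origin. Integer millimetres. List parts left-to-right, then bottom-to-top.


cube([300, 800, 150]);
translate([300, 0, 0]) cube([300, 800, 300]);
translate([600, 0, 0]) cube([300, 800, 450]);
translate([900, 0, 0]) cube([300, 800, 600]);


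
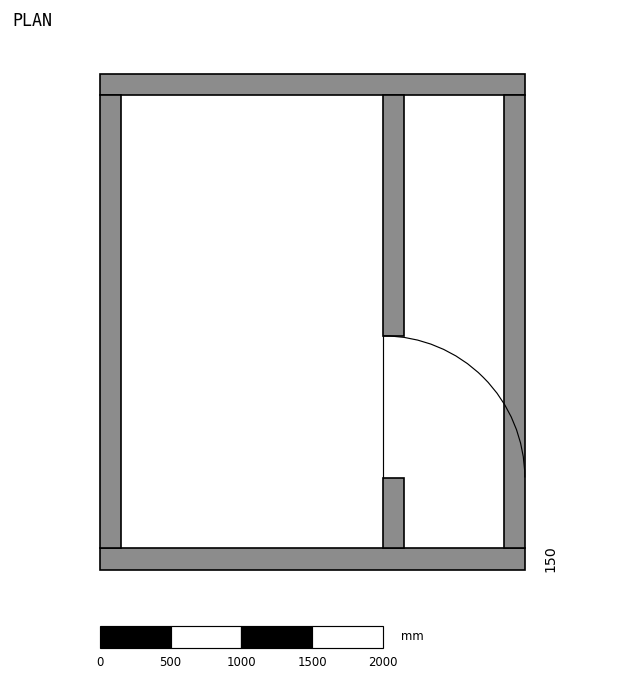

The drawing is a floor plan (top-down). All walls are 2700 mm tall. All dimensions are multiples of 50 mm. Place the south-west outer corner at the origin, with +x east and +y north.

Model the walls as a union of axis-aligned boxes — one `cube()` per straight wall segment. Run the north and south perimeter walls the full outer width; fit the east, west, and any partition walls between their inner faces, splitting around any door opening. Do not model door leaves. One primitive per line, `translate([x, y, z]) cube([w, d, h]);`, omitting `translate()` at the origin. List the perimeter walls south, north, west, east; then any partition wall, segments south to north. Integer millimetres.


cube([3000, 150, 2700]);
translate([0, 3350, 0]) cube([3000, 150, 2700]);
translate([0, 150, 0]) cube([150, 3200, 2700]);
translate([2850, 150, 0]) cube([150, 3200, 2700]);
translate([2000, 150, 0]) cube([150, 500, 2700]);
translate([2000, 1650, 0]) cube([150, 1700, 2700]);


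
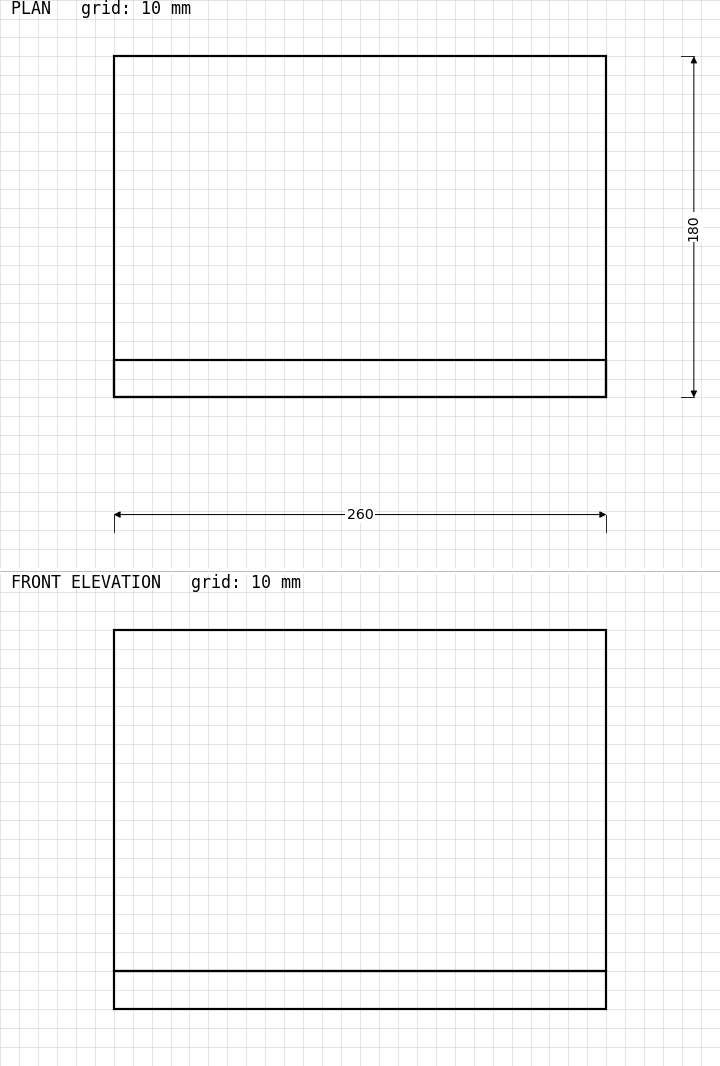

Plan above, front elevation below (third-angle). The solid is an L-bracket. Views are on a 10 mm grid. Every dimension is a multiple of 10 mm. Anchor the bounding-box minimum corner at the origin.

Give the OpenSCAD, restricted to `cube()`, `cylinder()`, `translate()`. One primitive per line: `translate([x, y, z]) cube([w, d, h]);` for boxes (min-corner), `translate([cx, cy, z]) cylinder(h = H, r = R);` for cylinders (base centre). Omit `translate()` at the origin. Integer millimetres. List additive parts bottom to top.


cube([260, 180, 20]);
translate([0, 0, 20]) cube([260, 20, 180]);


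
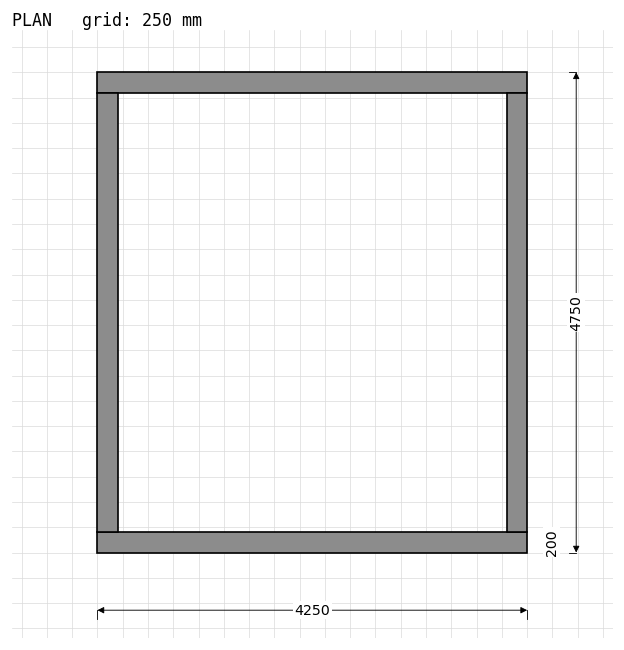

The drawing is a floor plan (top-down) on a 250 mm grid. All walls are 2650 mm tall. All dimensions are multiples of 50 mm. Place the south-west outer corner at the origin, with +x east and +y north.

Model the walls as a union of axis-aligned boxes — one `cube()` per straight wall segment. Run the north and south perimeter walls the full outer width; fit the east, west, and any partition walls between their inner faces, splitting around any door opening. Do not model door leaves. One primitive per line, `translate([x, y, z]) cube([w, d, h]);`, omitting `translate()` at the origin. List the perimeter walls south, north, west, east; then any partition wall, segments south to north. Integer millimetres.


cube([4250, 200, 2650]);
translate([0, 4550, 0]) cube([4250, 200, 2650]);
translate([0, 200, 0]) cube([200, 4350, 2650]);
translate([4050, 200, 0]) cube([200, 4350, 2650]);
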